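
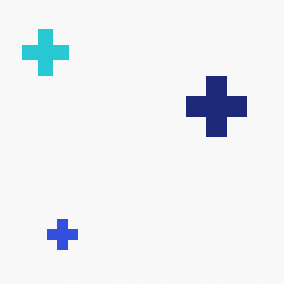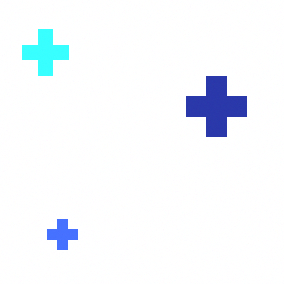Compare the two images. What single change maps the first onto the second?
The image was brightened a lot.

Every pixel — background and shapes alike — is uniformly brightened.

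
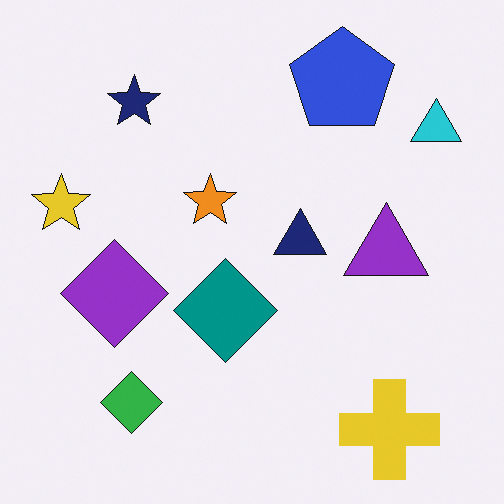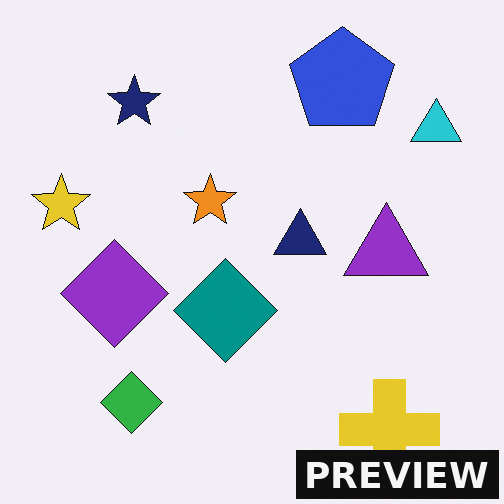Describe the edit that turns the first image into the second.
The transformation is: watermarked with the text "PREVIEW" in the lower-right corner.

A dark label reading "PREVIEW" appears in the lower-right corner.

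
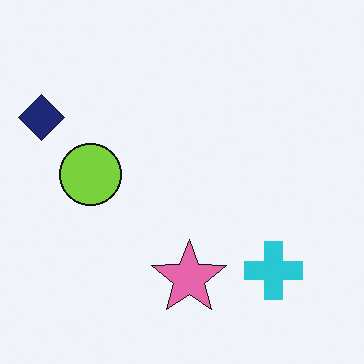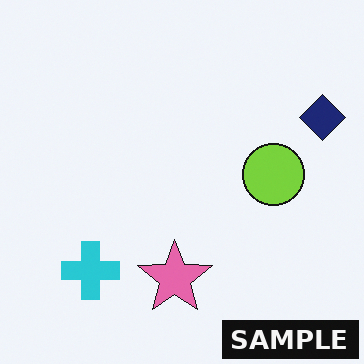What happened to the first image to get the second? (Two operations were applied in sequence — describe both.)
It was flipped horizontally (left ↔ right), then watermarked with the text "SAMPLE" in the lower-right corner.

The navy diamond is in the top-left of the first image and the top-right of the second — shapes on opposite sides of the vertical midline have swapped in a mirror flip. A dark label reading "SAMPLE" appears in the lower-right corner.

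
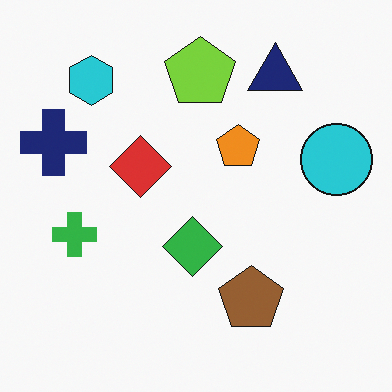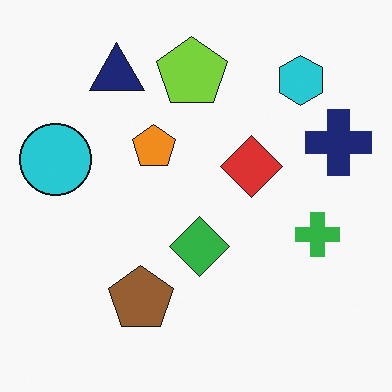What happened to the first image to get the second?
The second image is the first flipped horizontally (left ↔ right).

The navy cross is in the left of the first image and the right of the second — shapes on opposite sides of the vertical midline have swapped in a mirror flip.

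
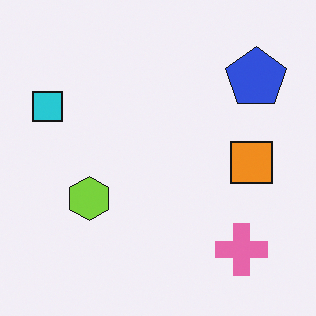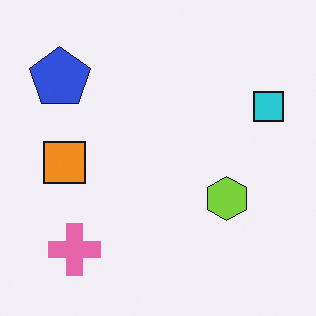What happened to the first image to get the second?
The image was flipped horizontally (left ↔ right).

The cyan square is in the left of the first image and the right of the second — shapes on opposite sides of the vertical midline have swapped in a mirror flip.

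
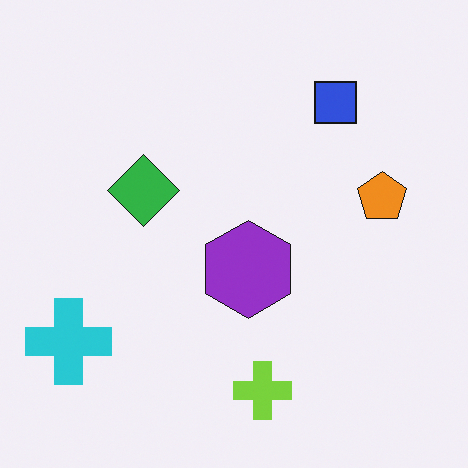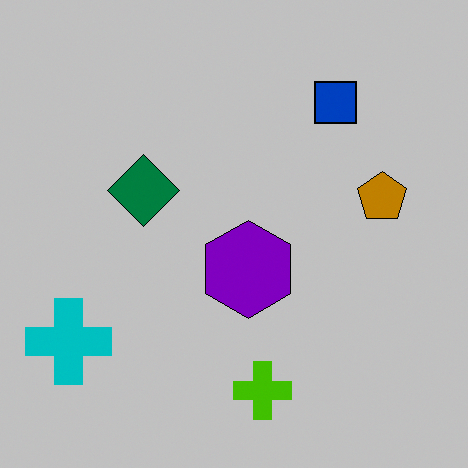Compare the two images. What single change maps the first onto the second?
The image was aggressively posterized.

Each flat color has snapped to a coarser quantized level — most visibly, the near-white background has dropped to a flat grey.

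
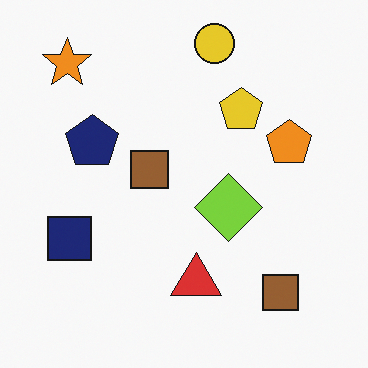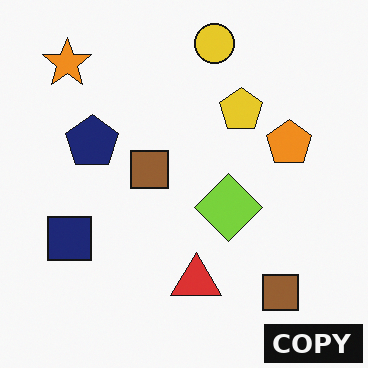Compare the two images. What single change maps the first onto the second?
It was watermarked with the text "COPY" in the lower-right corner.

A dark label reading "COPY" appears in the lower-right corner.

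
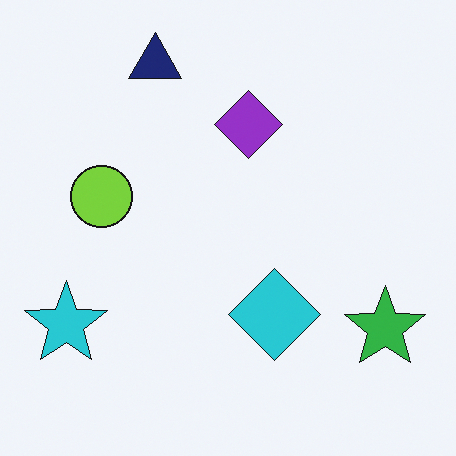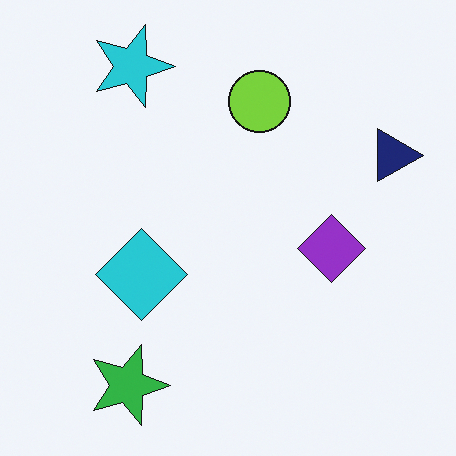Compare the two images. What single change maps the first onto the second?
It was rotated 90° clockwise.

The cyan star sits in the bottom-left of the first image and the top-left of the second — consistent with a whole-image 90° clockwise rotation.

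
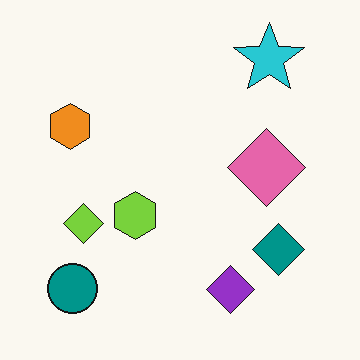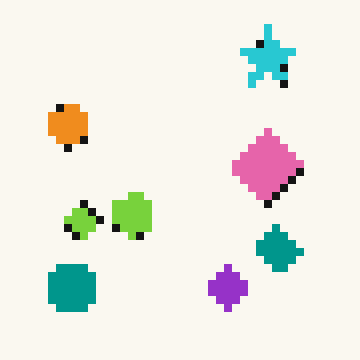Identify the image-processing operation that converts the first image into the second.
It was pixelated into visible square blocks.

Shapes are reduced to large square blocks; fine edges and outlines are lost — a downscale-then-upscale (mosaic) effect.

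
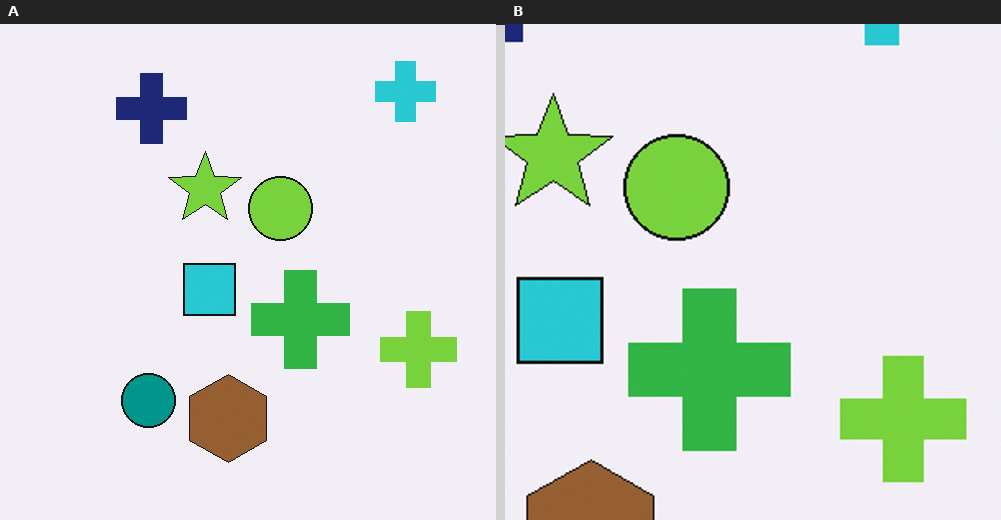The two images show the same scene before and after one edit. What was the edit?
The right (B) image is the left (A) cropped tightly and scaled back up.

The visible shapes are larger and the field of view is narrower; shapes near the original edges may be partly or wholly outside the frame — a crop-and-rescale.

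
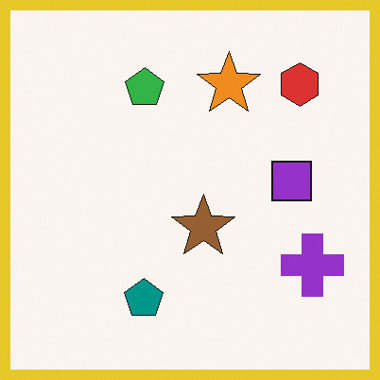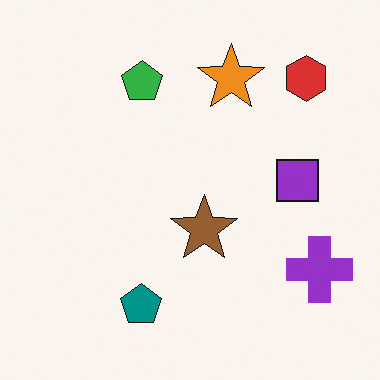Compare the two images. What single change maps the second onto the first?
It was framed with a yellow border.

A solid yellow frame runs around the edge of the first image, with the content slightly shrunk inside it.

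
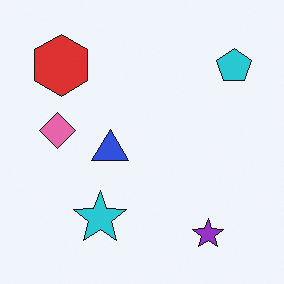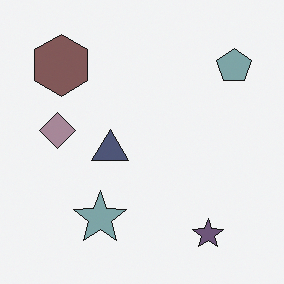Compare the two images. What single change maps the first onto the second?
The second image is the first made much more muted (saturation change).

All colors are more muted and greyish — a global saturation change.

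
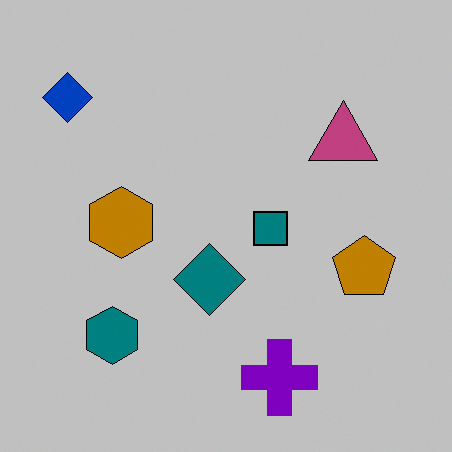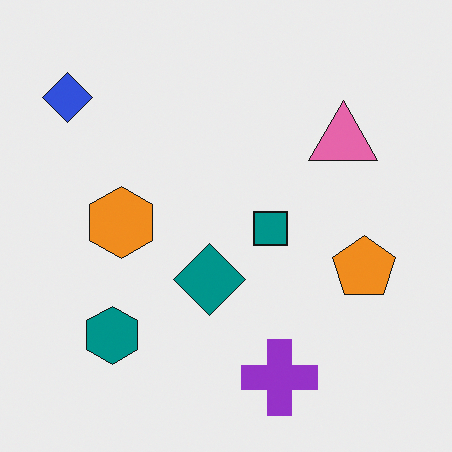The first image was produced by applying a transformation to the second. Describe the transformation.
The first image is the second aggressively posterized.

Each flat color has snapped to a coarser quantized level — most visibly, the near-white background has dropped to a flat grey.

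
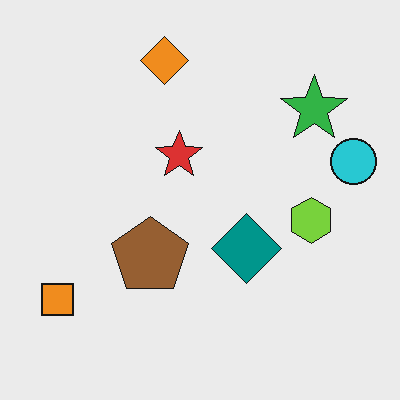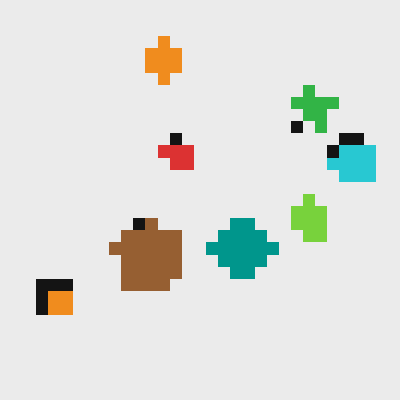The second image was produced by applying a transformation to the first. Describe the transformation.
Coarsely pixelated.

Shapes are reduced to large square blocks; fine edges and outlines are lost — a downscale-then-upscale (mosaic) effect.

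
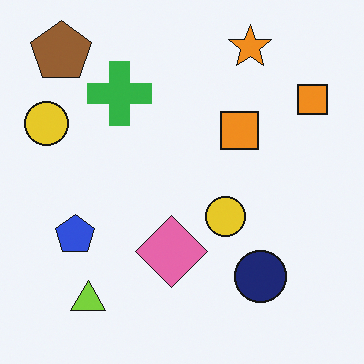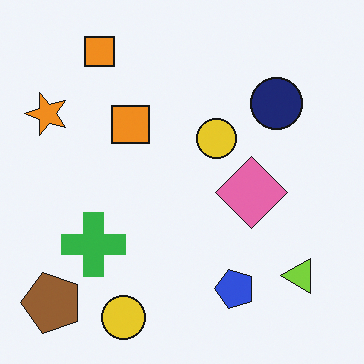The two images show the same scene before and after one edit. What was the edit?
It was rotated 90° counter-clockwise.

The brown pentagon sits in the top-left of the first image and the bottom-left of the second — consistent with a whole-image 90° counter-clockwise rotation.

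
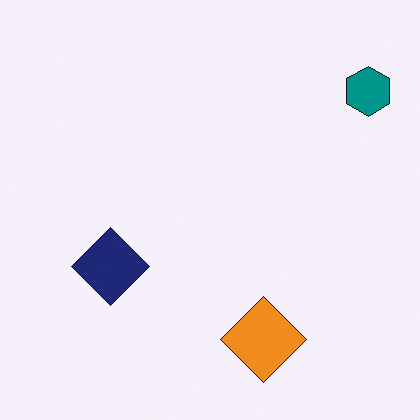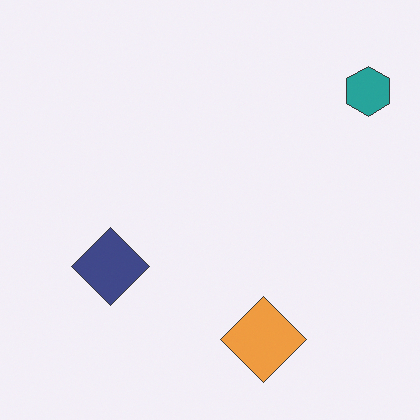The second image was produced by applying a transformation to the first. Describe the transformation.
The transformation is: given slightly reduced contrast.

Tones are pushed toward mid-grey across the whole image — a global contrast change.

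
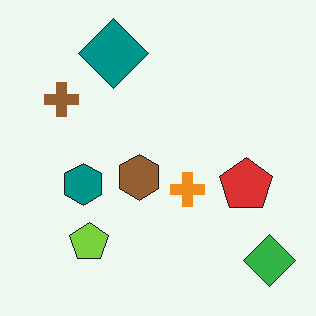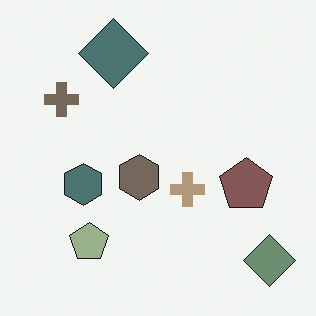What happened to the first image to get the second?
The transformation is: heavily desaturated.

All colors are more muted and greyish — a global saturation change.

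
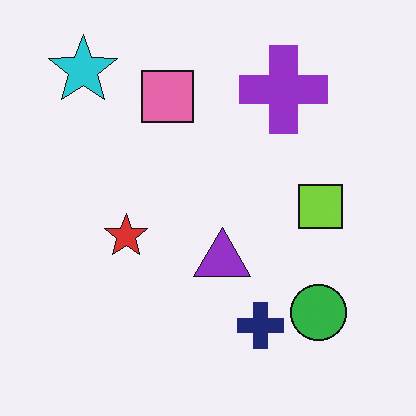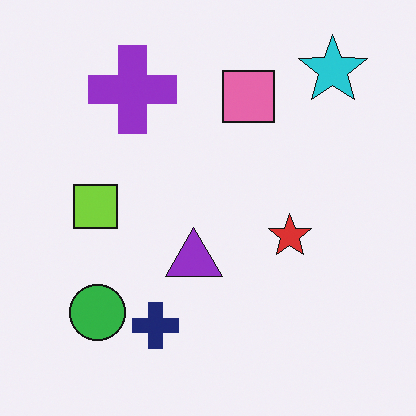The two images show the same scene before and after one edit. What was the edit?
The image was flipped horizontally (left ↔ right).

The cyan star is in the top-left of the first image and the top-right of the second — shapes on opposite sides of the vertical midline have swapped in a mirror flip.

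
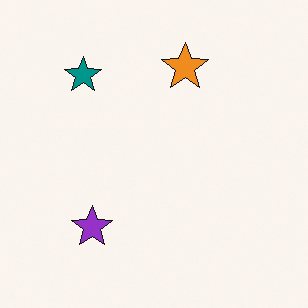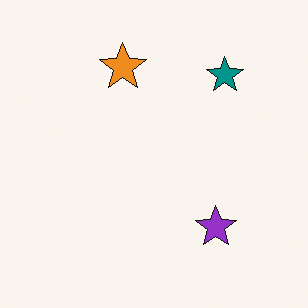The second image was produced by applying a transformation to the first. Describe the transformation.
It was flipped horizontally (left ↔ right).

The teal star is in the top-left of the first image and the top-right of the second — shapes on opposite sides of the vertical midline have swapped in a mirror flip.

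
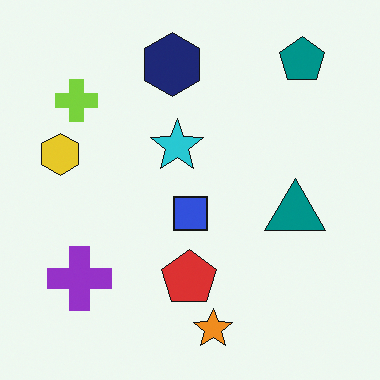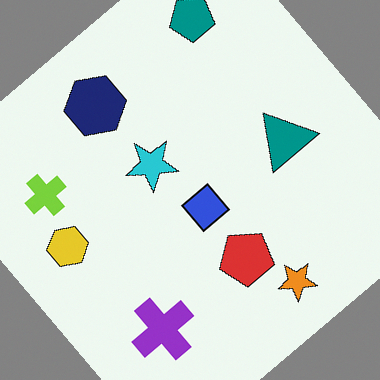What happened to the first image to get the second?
This is the original image rotated counter-clockwise by a large amount — several tens of degrees.

Every shape is tilted by the same angle and the image corners show triangular fill wedges — a whole-image rotation by a non-right angle.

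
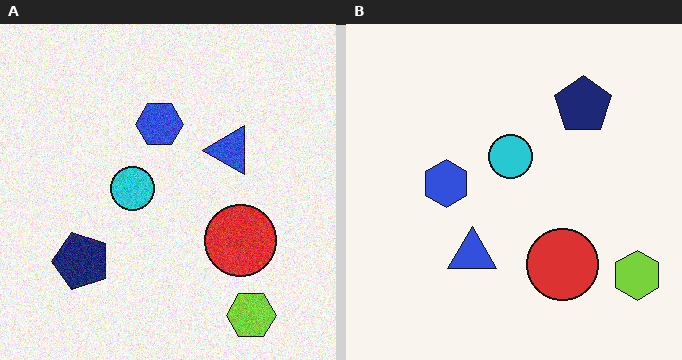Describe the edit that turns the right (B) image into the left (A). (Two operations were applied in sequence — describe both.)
Transposed (reflected across the top-left ↔ bottom-right diagonal), then degraded with visible gaussian noise.

Shapes have swapped their row and column positions — what was in the top-right is now in the bottom-left — a diagonal reflection. Random speckle covers the whole image, including the flat background.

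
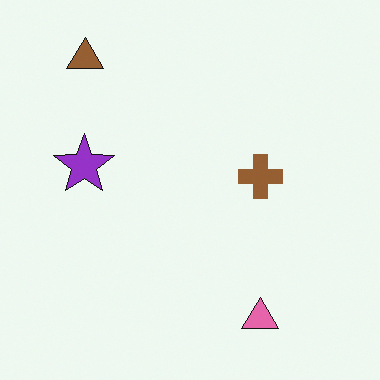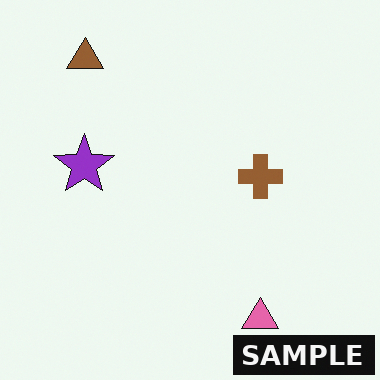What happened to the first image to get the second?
The image was watermarked with the text "SAMPLE" in the lower-right corner.

A dark label reading "SAMPLE" appears in the lower-right corner.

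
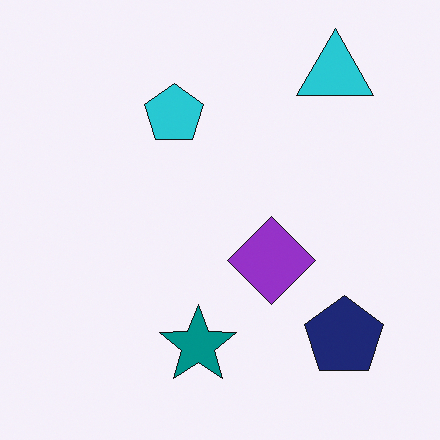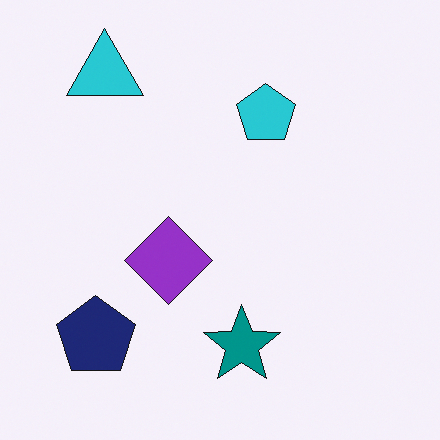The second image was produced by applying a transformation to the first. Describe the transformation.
The transformation is: flipped horizontally (left ↔ right).

The navy pentagon is in the bottom-right of the first image and the bottom-left of the second — shapes on opposite sides of the vertical midline have swapped in a mirror flip.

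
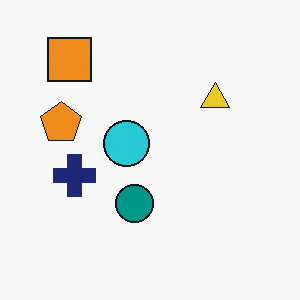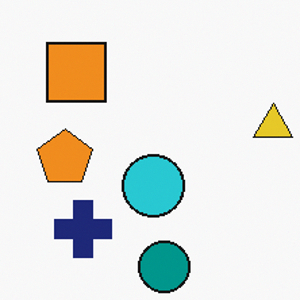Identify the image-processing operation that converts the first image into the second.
It was cropped slightly and scaled back up.

The visible shapes are larger and the field of view is narrower; shapes near the original edges may be partly or wholly outside the frame — a crop-and-rescale.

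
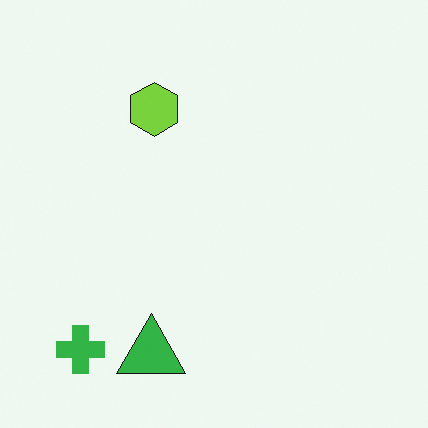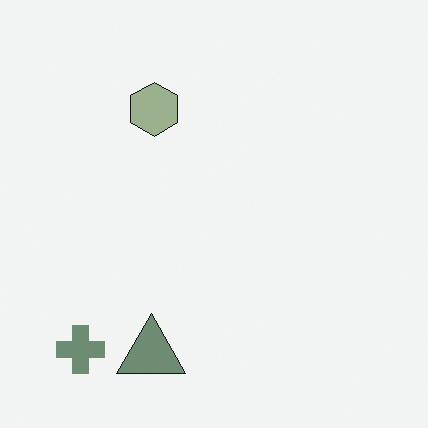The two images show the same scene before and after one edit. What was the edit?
This is the original image made much more muted (saturation change).

All colors are more muted and greyish — a global saturation change.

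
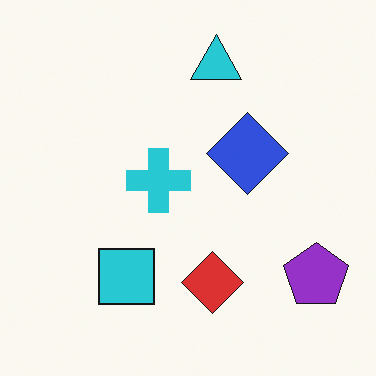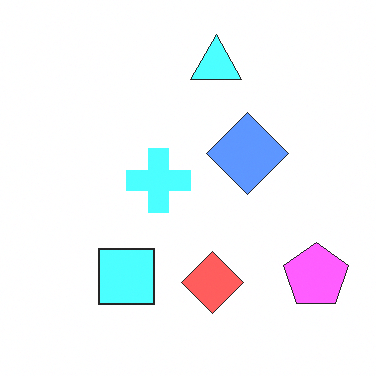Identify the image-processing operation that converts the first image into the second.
It was substantially brightened.

Every pixel — background and shapes alike — is uniformly brightened.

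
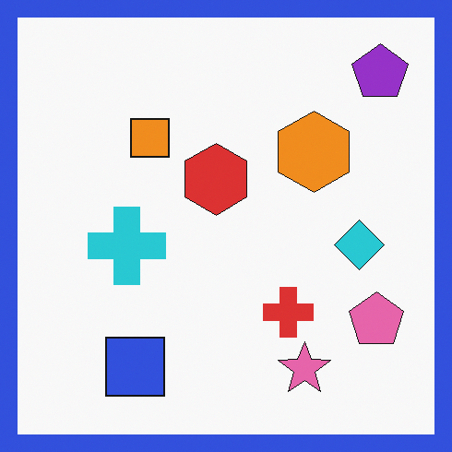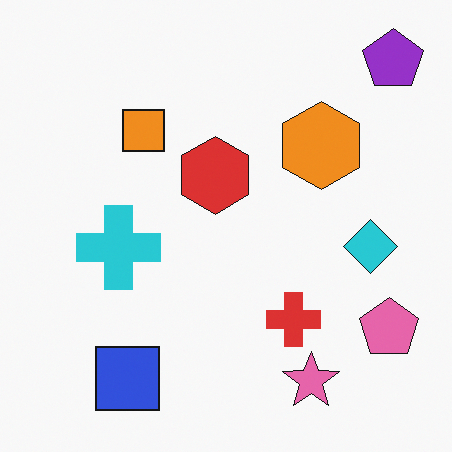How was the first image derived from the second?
This is the original image framed with a blue border.

A solid blue frame runs around the edge of the first image, with the content slightly shrunk inside it.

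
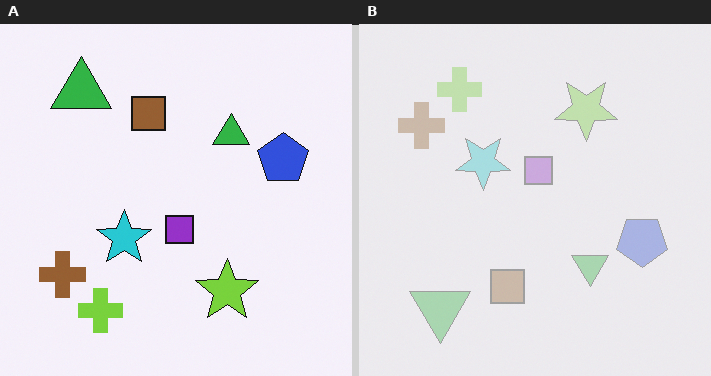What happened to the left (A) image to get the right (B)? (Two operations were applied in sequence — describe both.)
The transformation is: flipped vertically (top ↔ bottom), then given much lower contrast.

The lime cross is in the bottom-left of the left (A) image and the top-left of the right (B) — shapes on opposite sides of the horizontal midline have swapped in a mirror flip. Tones are pushed toward mid-grey across the whole image — a global contrast change.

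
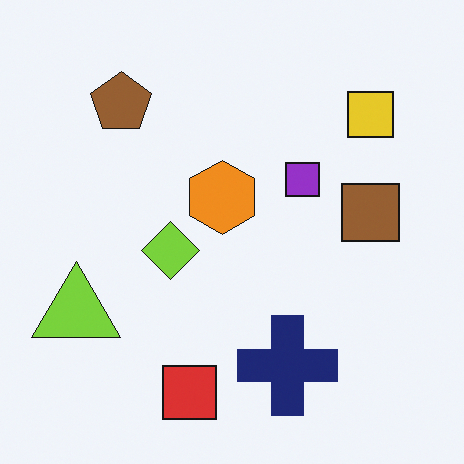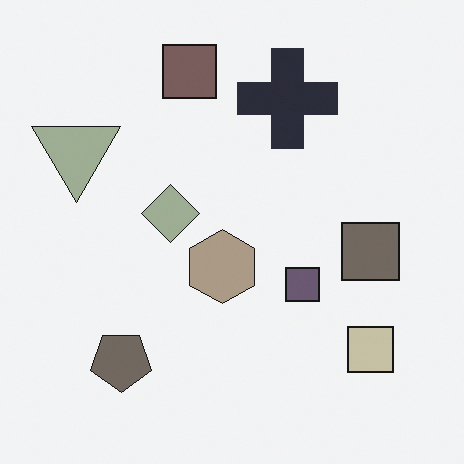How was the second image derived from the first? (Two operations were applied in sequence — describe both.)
Flipped vertically (top ↔ bottom), then heavily desaturated.

The red square is in the bottom of the first image and the top of the second — shapes on opposite sides of the horizontal midline have swapped in a mirror flip. All colors are more muted and greyish — a global saturation change.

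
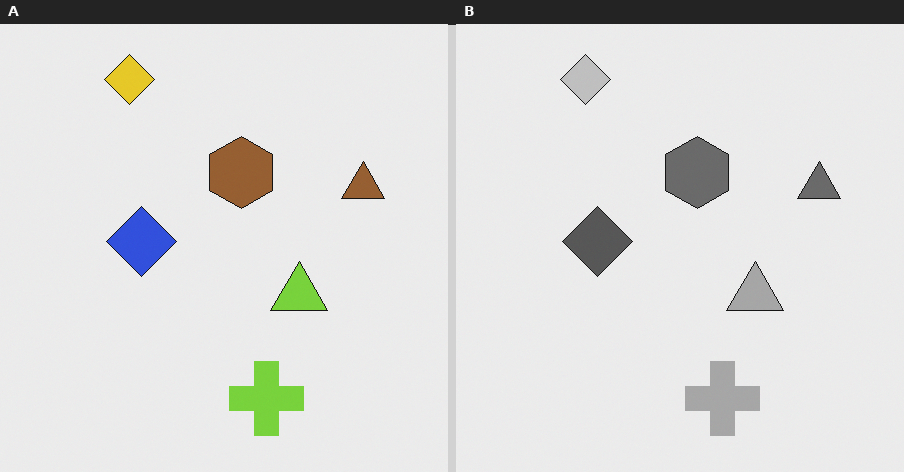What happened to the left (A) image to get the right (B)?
This is the original image converted to grayscale.

All color is removed — every shape is now a shade of grey.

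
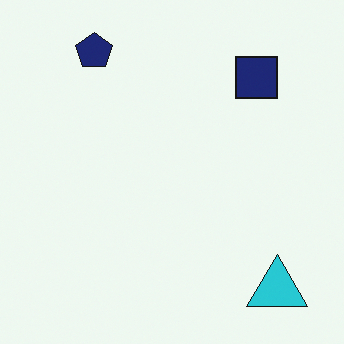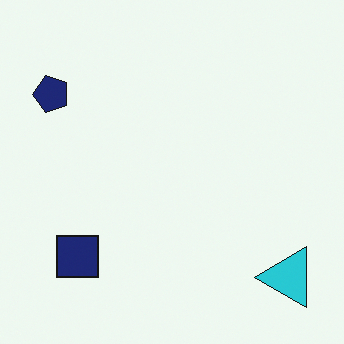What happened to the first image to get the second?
The image was transposed (reflected across the top-left ↔ bottom-right diagonal).

Shapes have swapped their row and column positions — what was in the top-right is now in the bottom-left — a diagonal reflection.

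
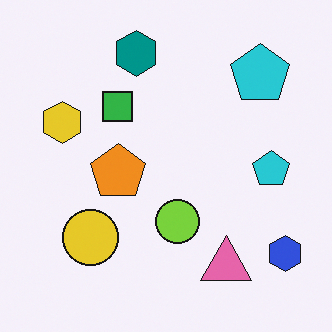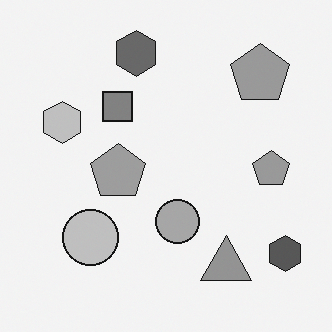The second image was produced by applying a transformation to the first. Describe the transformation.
The second image is the first converted to grayscale.

All color is removed — every shape is now a shade of grey.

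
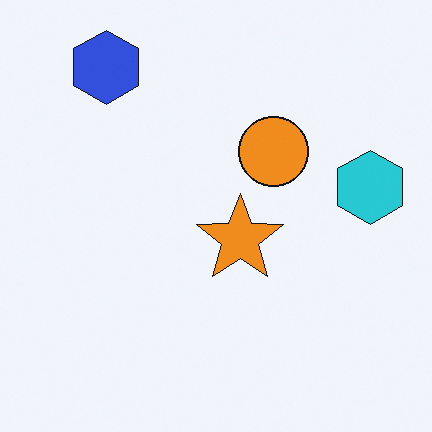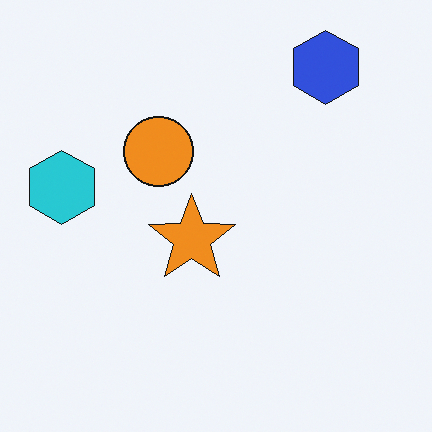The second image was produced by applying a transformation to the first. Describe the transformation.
The image was flipped horizontally (left ↔ right).

The cyan hexagon is in the right of the first image and the left of the second — shapes on opposite sides of the vertical midline have swapped in a mirror flip.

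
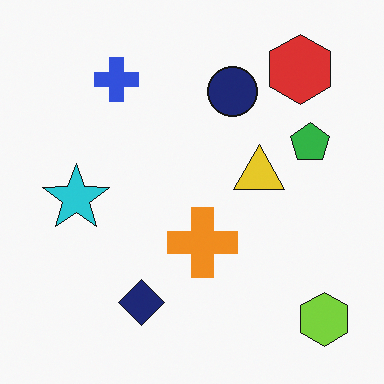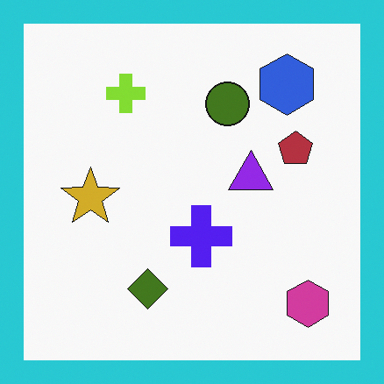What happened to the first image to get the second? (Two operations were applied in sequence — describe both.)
The image was hue-shifted by a large amount, then framed with a cyan border.

Every shape's color has rotated by the same amount around the hue wheel — a uniform hue shift. A solid cyan frame runs around the edge of the second image, with the content slightly shrunk inside it.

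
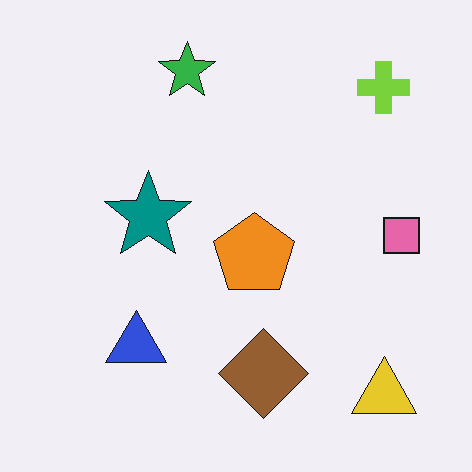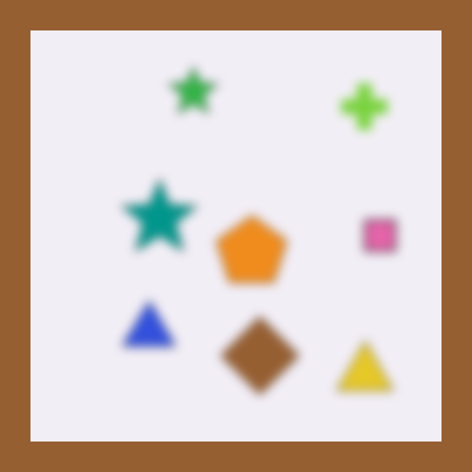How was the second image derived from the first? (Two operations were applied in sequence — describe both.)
Strongly gaussian-blurred, then framed with a brown border.

Shape edges and outlines are uniformly softened across the whole image. A solid brown frame runs around the edge of the second image, with the content slightly shrunk inside it.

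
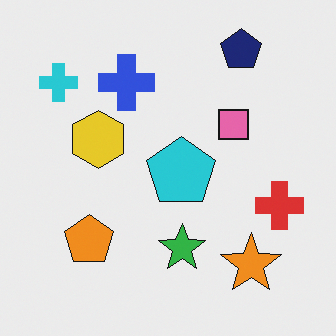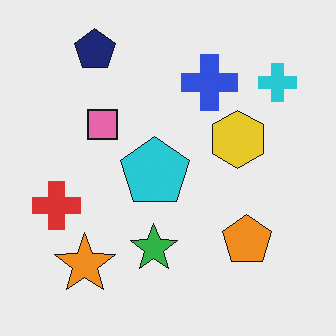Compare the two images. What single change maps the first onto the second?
This is the original image flipped horizontally (left ↔ right).

The red cross is in the right of the first image and the left of the second — shapes on opposite sides of the vertical midline have swapped in a mirror flip.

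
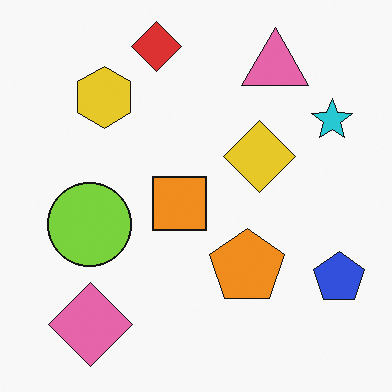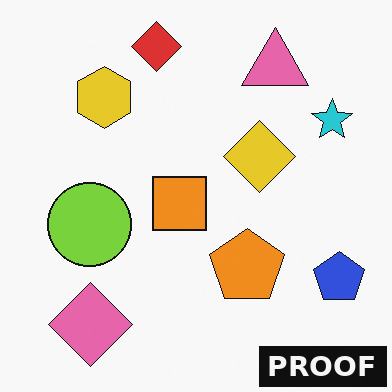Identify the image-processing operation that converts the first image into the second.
The second image is the first watermarked with the text "PROOF" in the lower-right corner.

A dark label reading "PROOF" appears in the lower-right corner.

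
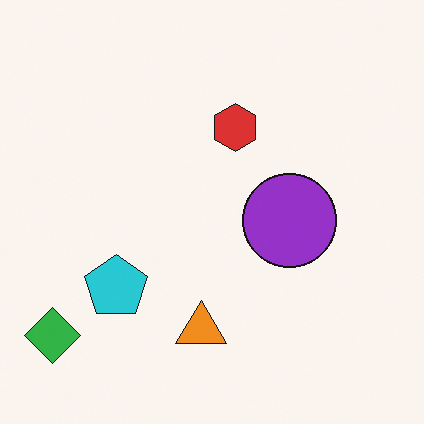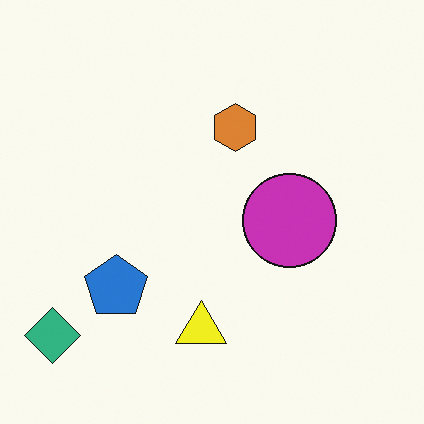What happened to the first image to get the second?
The second image is the first hue-shifted slightly.

Every shape's color has rotated by the same amount around the hue wheel — a uniform hue shift.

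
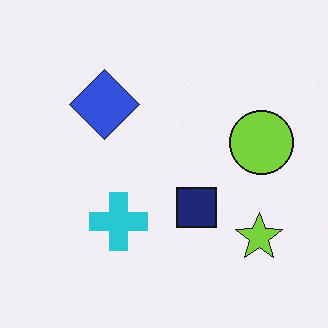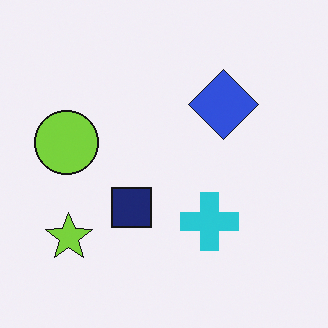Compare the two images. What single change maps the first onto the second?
The image was flipped horizontally (left ↔ right).

The lime circle is in the right of the first image and the left of the second — shapes on opposite sides of the vertical midline have swapped in a mirror flip.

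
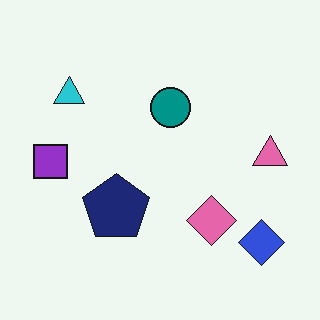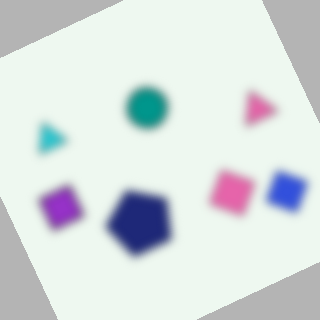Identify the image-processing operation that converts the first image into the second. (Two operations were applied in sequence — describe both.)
It was moderately blurred, then rotated counter-clockwise by a clearly visible amount.

Shape edges and outlines are uniformly softened across the whole image. Every shape is tilted by the same angle and the image corners show triangular fill wedges — a whole-image rotation by a non-right angle.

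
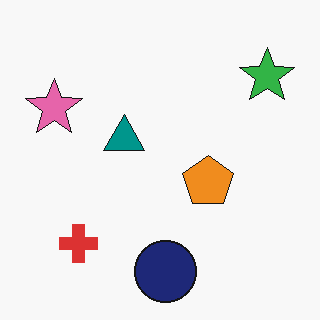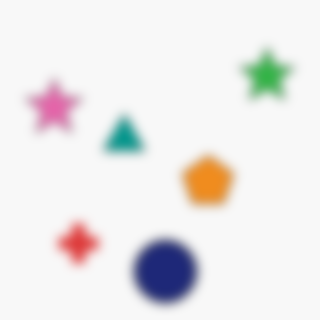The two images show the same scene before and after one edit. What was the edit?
The image was strongly gaussian-blurred.

Shape edges and outlines are uniformly softened across the whole image.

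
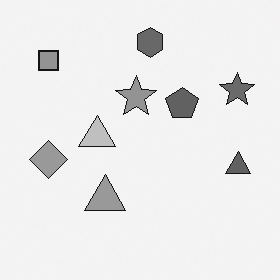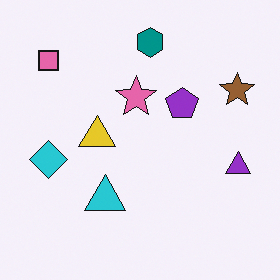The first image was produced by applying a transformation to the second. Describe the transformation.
This is the original image converted to grayscale.

All color is removed — every shape is now a shade of grey.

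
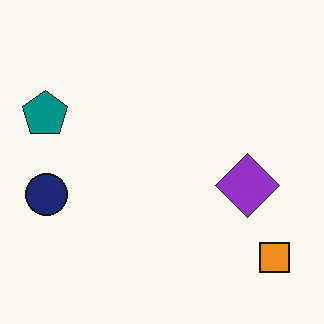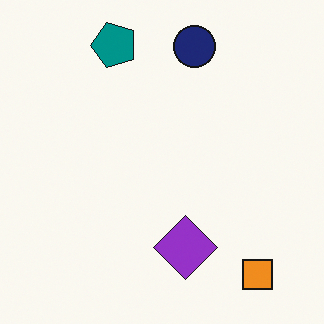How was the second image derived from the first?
Transposed (reflected across the top-left ↔ bottom-right diagonal).

Shapes have swapped their row and column positions — what was in the top-right is now in the bottom-left — a diagonal reflection.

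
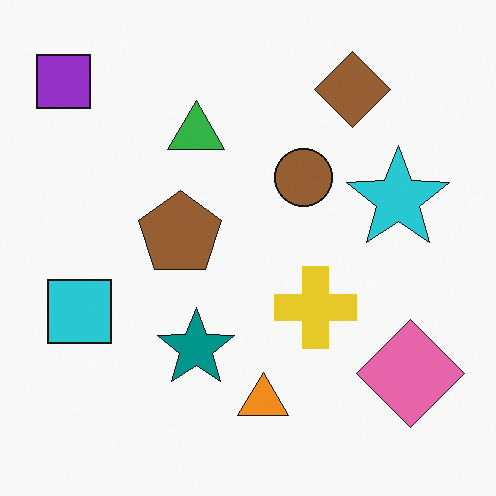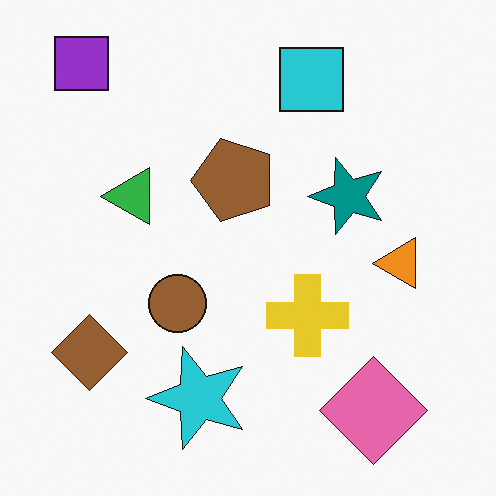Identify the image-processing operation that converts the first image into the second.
The transformation is: transposed (reflected across the top-left ↔ bottom-right diagonal).

Shapes have swapped their row and column positions — what was in the top-right is now in the bottom-left — a diagonal reflection.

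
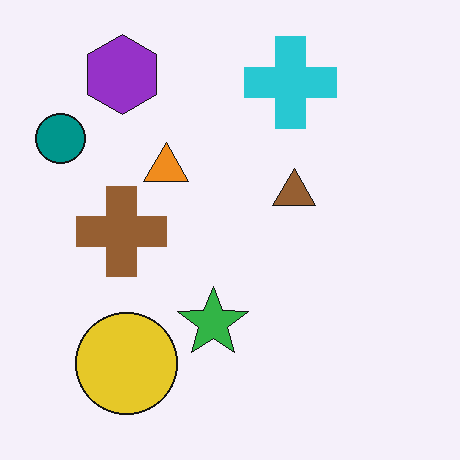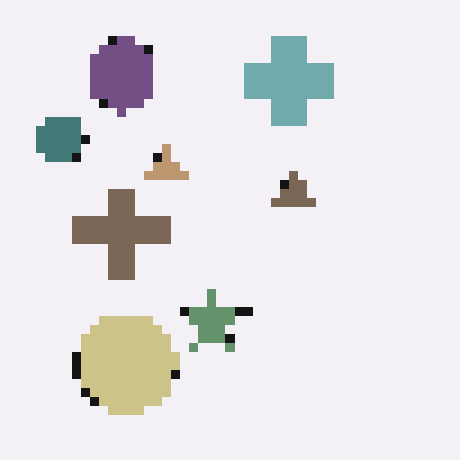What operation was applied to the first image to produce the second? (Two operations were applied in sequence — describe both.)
Heavily desaturated, then coarsely pixelated.

All colors are more muted and greyish — a global saturation change. Shapes are reduced to large square blocks; fine edges and outlines are lost — a downscale-then-upscale (mosaic) effect.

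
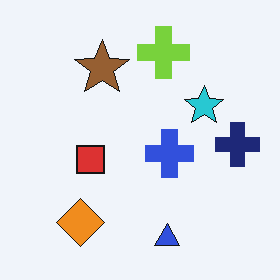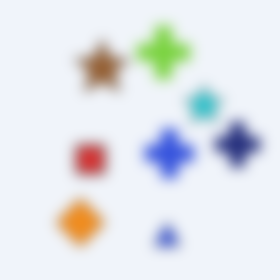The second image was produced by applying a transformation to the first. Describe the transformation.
It was heavily blurred.

Shape edges and outlines are uniformly softened across the whole image.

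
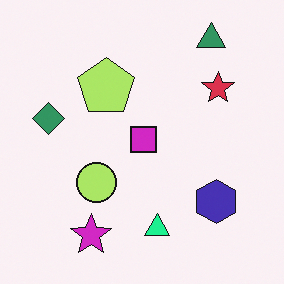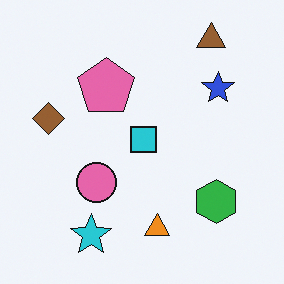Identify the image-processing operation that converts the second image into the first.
The image was hue-shifted noticeably.

Every shape's color has rotated by the same amount around the hue wheel — a uniform hue shift.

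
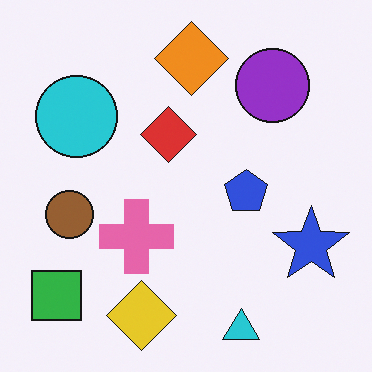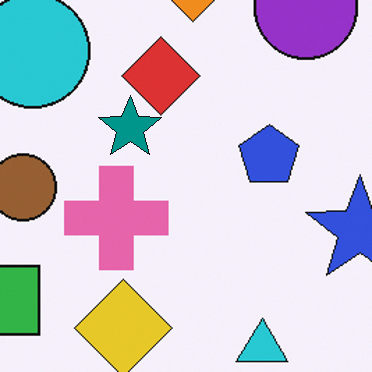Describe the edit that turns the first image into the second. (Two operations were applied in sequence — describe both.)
The second image is the first cropped slightly and scaled back up, then overlaid with an additional teal star.

The visible shapes are larger and the field of view is narrower; shapes near the original edges may be partly or wholly outside the frame — a crop-and-rescale. A teal star appears in the second image that is absent from the first.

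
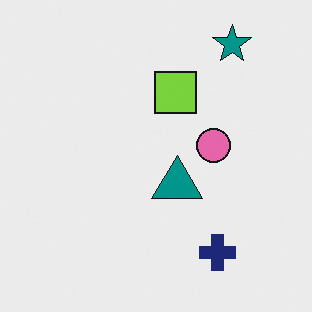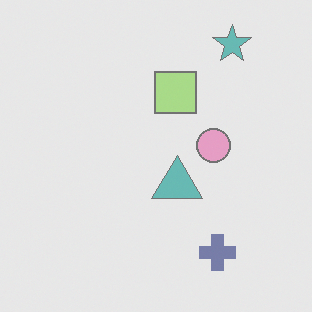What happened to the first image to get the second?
This is the original image washed out (contrast reduced).

Tones are pushed toward mid-grey across the whole image — a global contrast change.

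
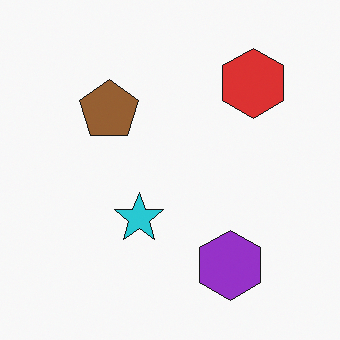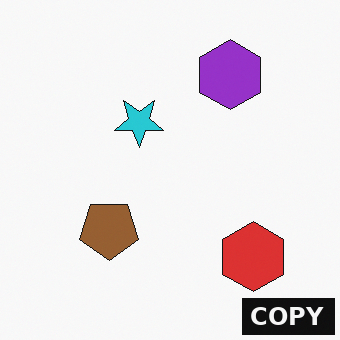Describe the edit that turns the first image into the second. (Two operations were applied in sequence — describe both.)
The second image is the first flipped vertically (top ↔ bottom), then watermarked with the text "COPY" in the lower-right corner.

The purple hexagon is in the bottom-right of the first image and the top-right of the second — shapes on opposite sides of the horizontal midline have swapped in a mirror flip. A dark label reading "COPY" appears in the lower-right corner.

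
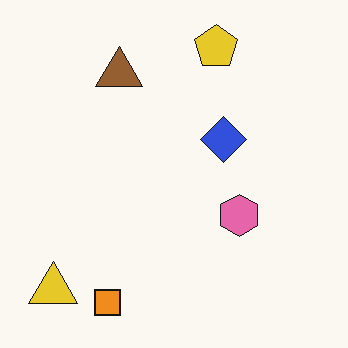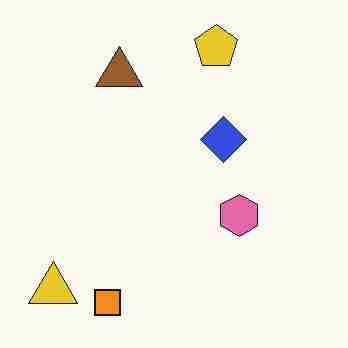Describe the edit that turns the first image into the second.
The transformation is: heavily JPEG-compressed with obvious blocking artifacts.

Blocky 8×8 compression artifacts appear around shape edges and the flat background shows ringing — characteristic JPEG degradation.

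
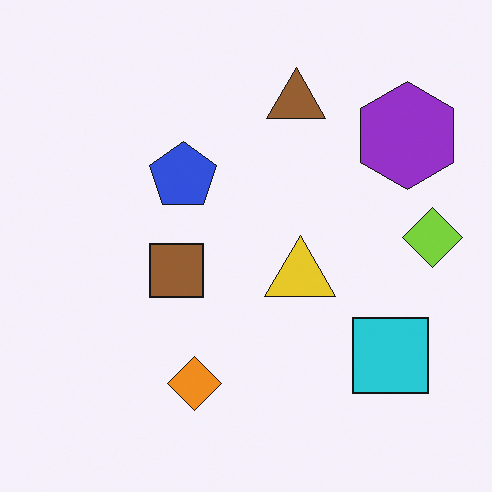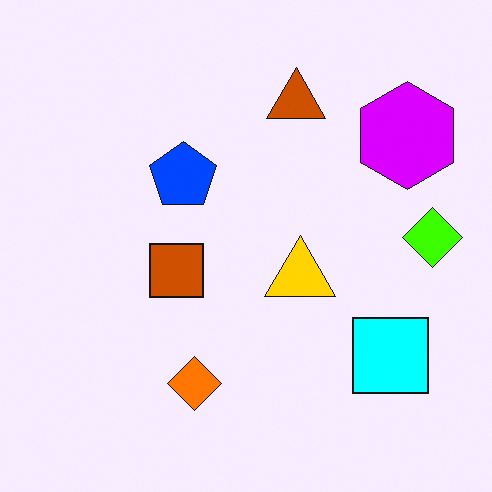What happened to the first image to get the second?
It was made much more vivid (saturation change).

All colors are more vivid — a global saturation change.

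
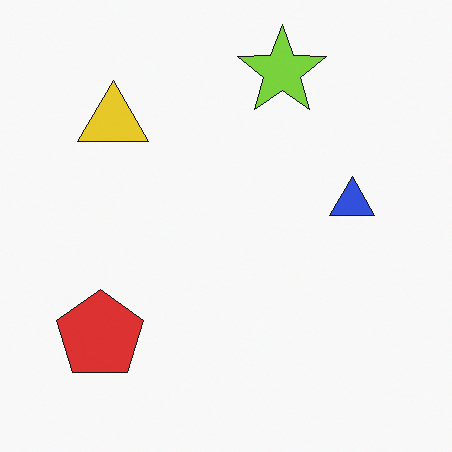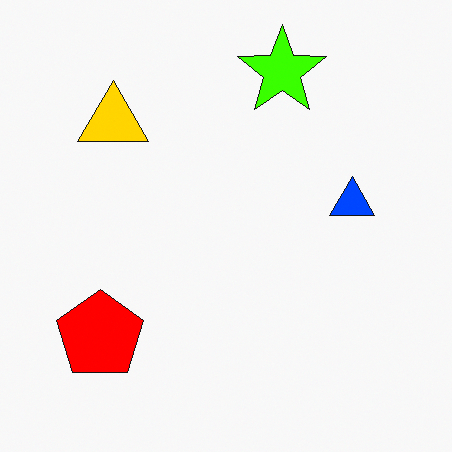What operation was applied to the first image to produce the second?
This is the original image heavily oversaturated.

All colors are more vivid — a global saturation change.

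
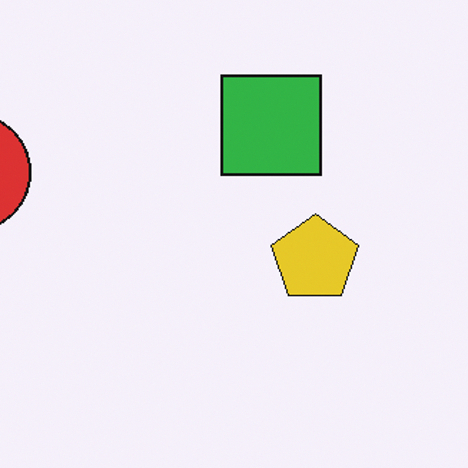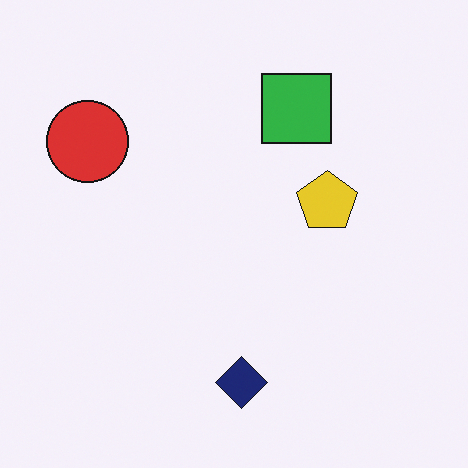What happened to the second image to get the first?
It was cropped slightly and scaled back up.

The visible shapes are larger and the field of view is narrower; shapes near the original edges may be partly or wholly outside the frame — a crop-and-rescale.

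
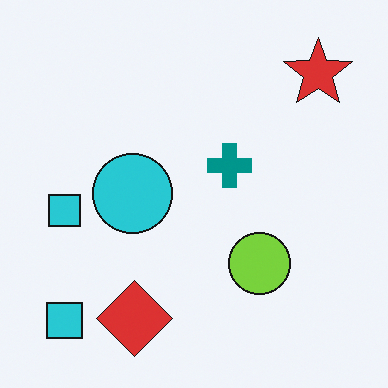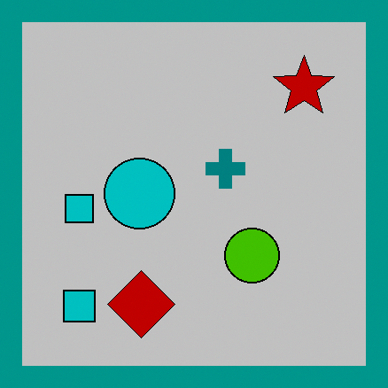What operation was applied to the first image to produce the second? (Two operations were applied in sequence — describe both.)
The image was heavily posterized to just a handful of flat colors, then framed with a teal border.

Each flat color has snapped to a coarser quantized level — most visibly, the near-white background has dropped to a flat grey. A solid teal frame runs around the edge of the second image, with the content slightly shrunk inside it.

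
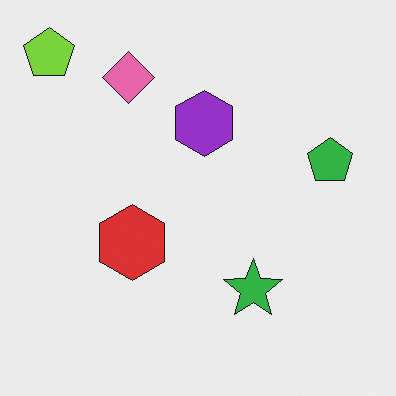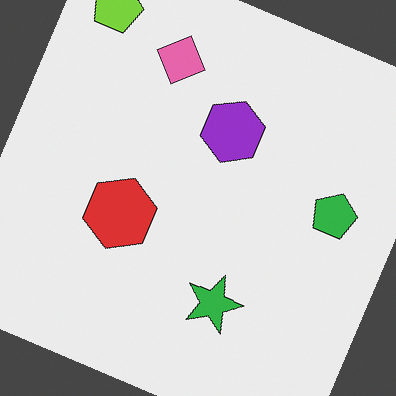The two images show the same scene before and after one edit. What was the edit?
The image was rotated clockwise by a clearly visible amount.

Every shape is tilted by the same angle and the image corners show triangular fill wedges — a whole-image rotation by a non-right angle.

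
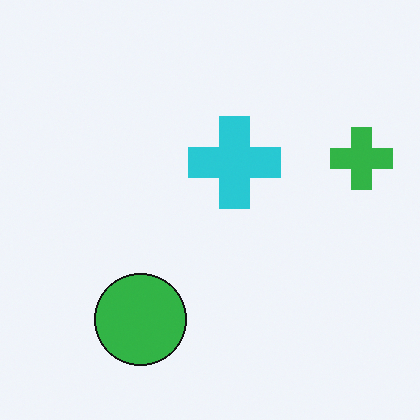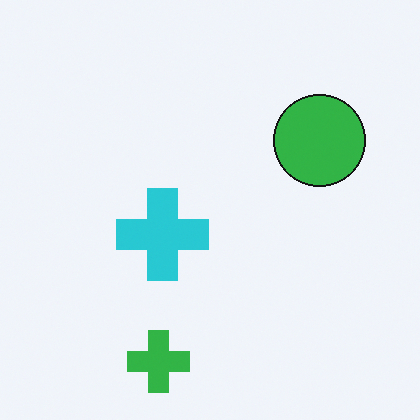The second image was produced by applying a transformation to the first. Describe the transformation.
The image was transposed (reflected across the top-left ↔ bottom-right diagonal).

Shapes have swapped their row and column positions — what was in the top-right is now in the bottom-left — a diagonal reflection.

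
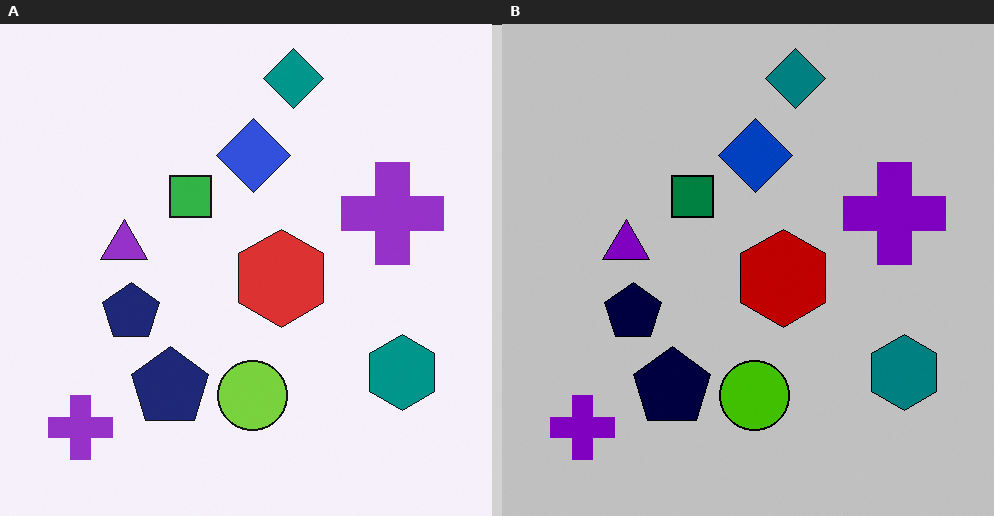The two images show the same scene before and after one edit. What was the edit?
Aggressively posterized.

Each flat color has snapped to a coarser quantized level — most visibly, the near-white background has dropped to a flat grey.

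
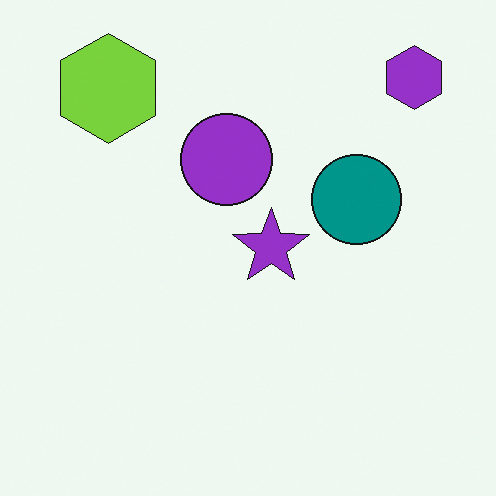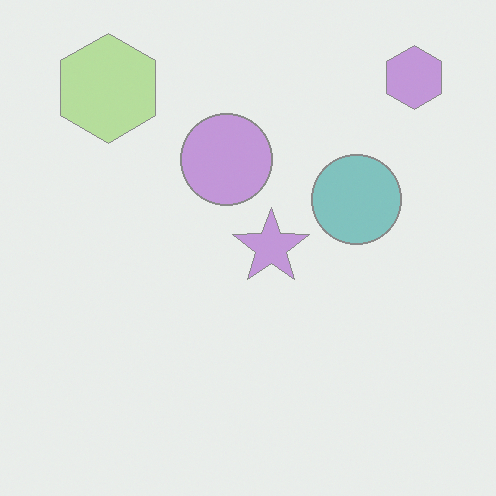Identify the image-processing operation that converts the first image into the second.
The image was given much lower contrast.

Tones are pushed toward mid-grey across the whole image — a global contrast change.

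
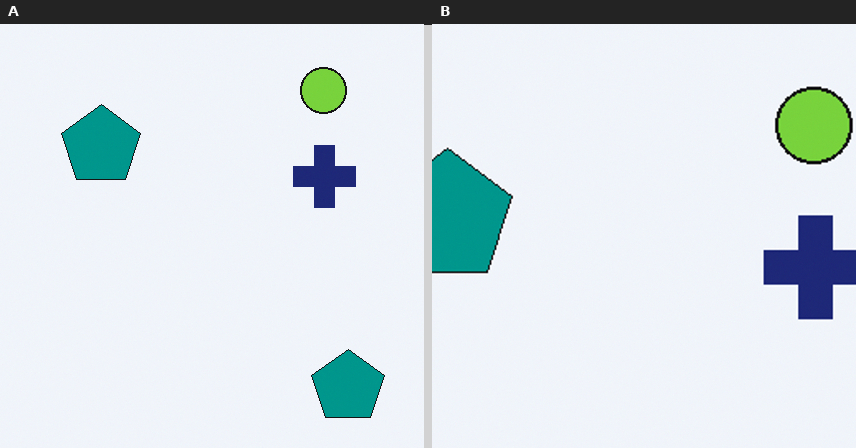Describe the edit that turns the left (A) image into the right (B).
The transformation is: cropped to a noticeably smaller region and rescaled.

The visible shapes are larger and the field of view is narrower; shapes near the original edges may be partly or wholly outside the frame — a crop-and-rescale.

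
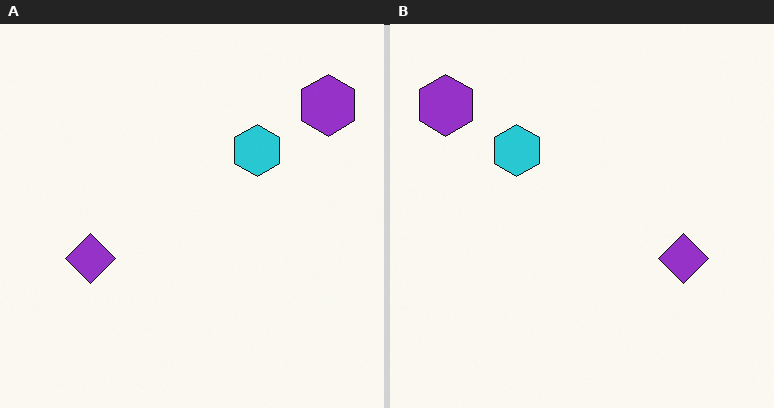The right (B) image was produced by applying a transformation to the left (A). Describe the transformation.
The transformation is: flipped horizontally (left ↔ right).

The purple hexagon is in the top-right of the left (A) image and the top-left of the right (B) — shapes on opposite sides of the vertical midline have swapped in a mirror flip.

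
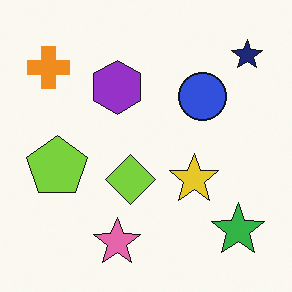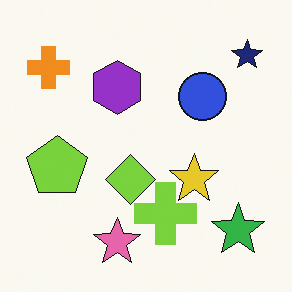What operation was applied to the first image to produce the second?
The second image is the first overlaid with an additional lime cross.

A lime cross appears in the second image that is absent from the first.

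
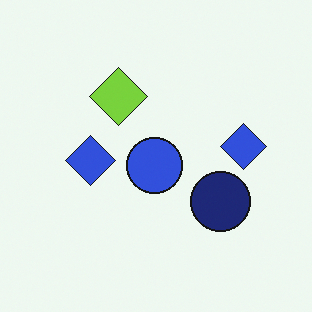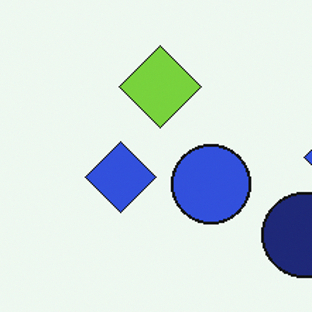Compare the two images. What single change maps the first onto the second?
The second image is the first cropped slightly and scaled back up.

The visible shapes are larger and the field of view is narrower; shapes near the original edges may be partly or wholly outside the frame — a crop-and-rescale.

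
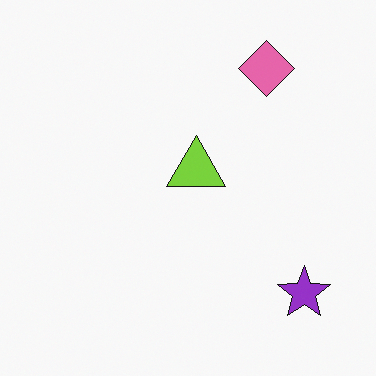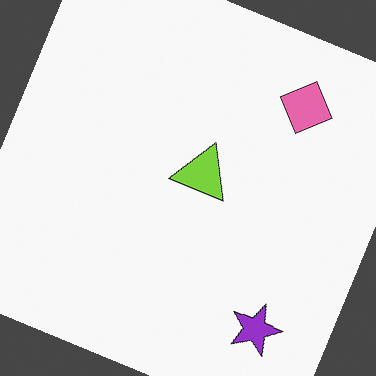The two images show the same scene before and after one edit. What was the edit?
The second image is the first rotated clockwise by a moderate amount.

Every shape is tilted by the same angle and the image corners show triangular fill wedges — a whole-image rotation by a non-right angle.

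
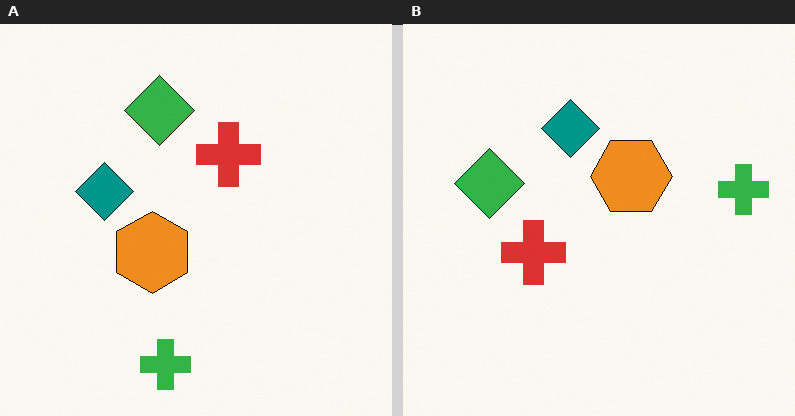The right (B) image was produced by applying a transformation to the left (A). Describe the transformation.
Transposed (reflected across the top-left ↔ bottom-right diagonal).

Shapes have swapped their row and column positions — what was in the top-right is now in the bottom-left — a diagonal reflection.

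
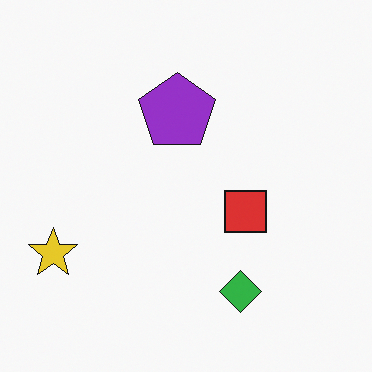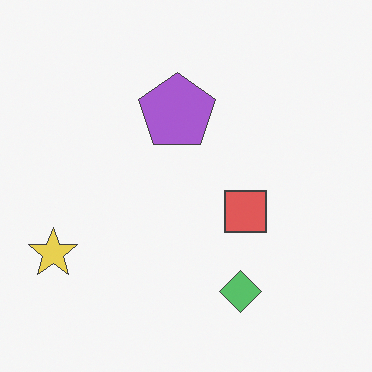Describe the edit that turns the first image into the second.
It was given slightly reduced contrast.

Tones are pushed toward mid-grey across the whole image — a global contrast change.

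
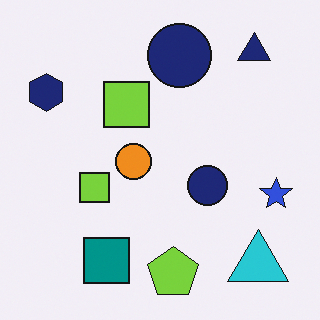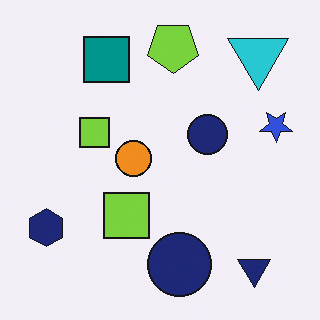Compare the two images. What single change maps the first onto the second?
It was flipped vertically (top ↔ bottom).

The lime pentagon is in the bottom of the first image and the top of the second — shapes on opposite sides of the horizontal midline have swapped in a mirror flip.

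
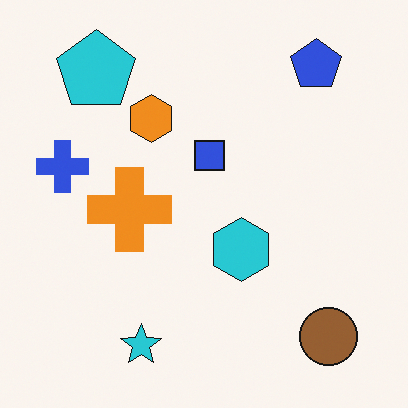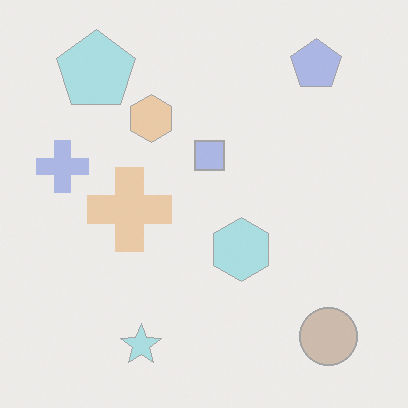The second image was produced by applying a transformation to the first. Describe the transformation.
This is the original image washed out (contrast reduced).

Tones are pushed toward mid-grey across the whole image — a global contrast change.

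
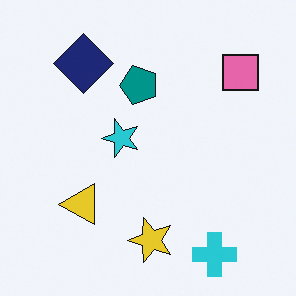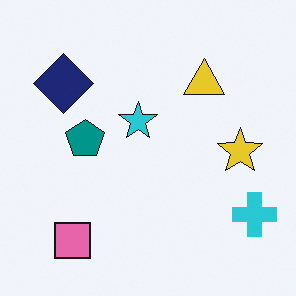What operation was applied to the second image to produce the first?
Transposed (reflected across the top-left ↔ bottom-right diagonal).

Shapes have swapped their row and column positions — what was in the top-right is now in the bottom-left — a diagonal reflection.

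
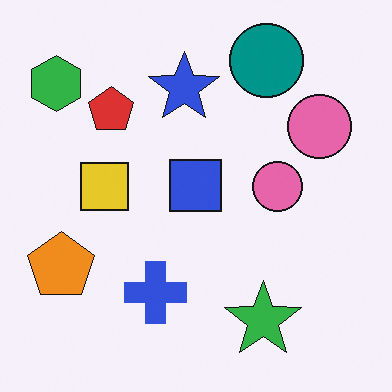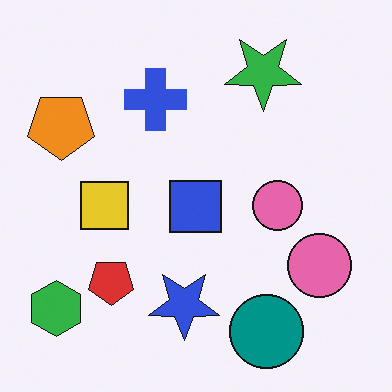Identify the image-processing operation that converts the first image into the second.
The image was flipped vertically (top ↔ bottom).

The teal circle is in the top-right of the first image and the bottom-right of the second — shapes on opposite sides of the horizontal midline have swapped in a mirror flip.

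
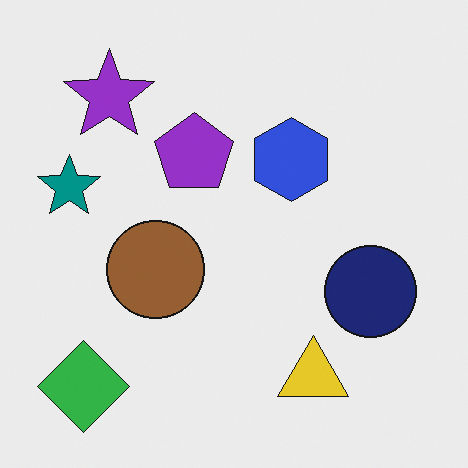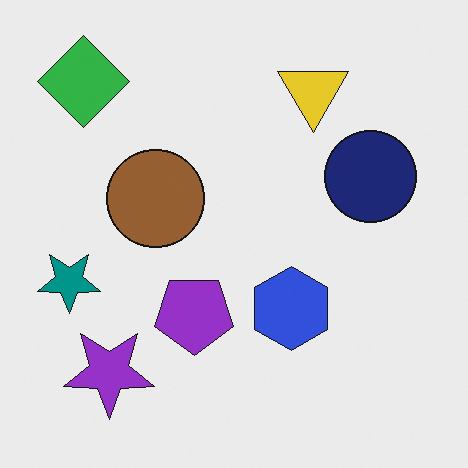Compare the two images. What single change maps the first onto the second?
The second image is the first flipped vertically (top ↔ bottom).

The green diamond is in the bottom-left of the first image and the top-left of the second — shapes on opposite sides of the horizontal midline have swapped in a mirror flip.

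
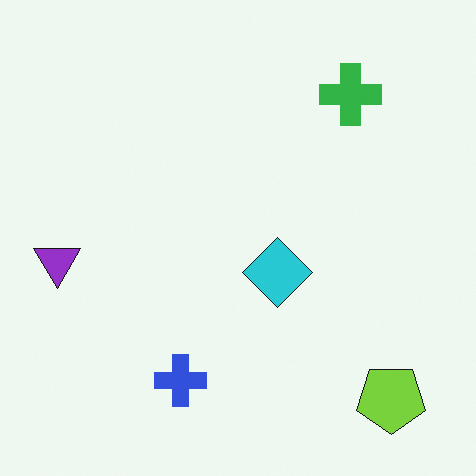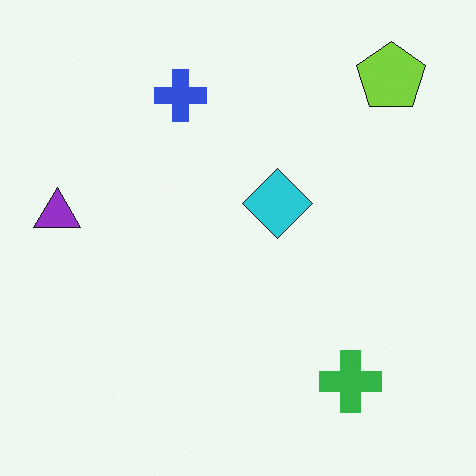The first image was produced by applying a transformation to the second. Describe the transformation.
It was flipped vertically (top ↔ bottom).

The lime pentagon is in the top-right of the second image and the bottom-right of the first — shapes on opposite sides of the horizontal midline have swapped in a mirror flip.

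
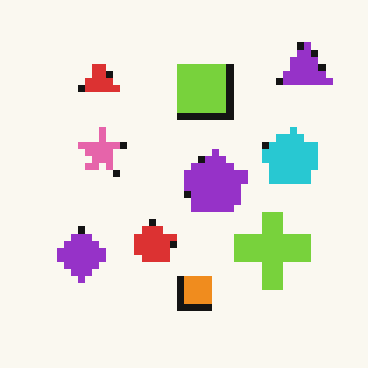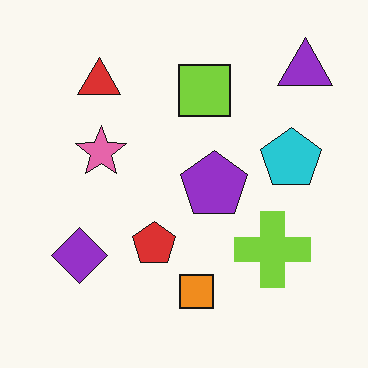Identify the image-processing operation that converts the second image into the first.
Pixelated into visible square blocks.

Shapes are reduced to large square blocks; fine edges and outlines are lost — a downscale-then-upscale (mosaic) effect.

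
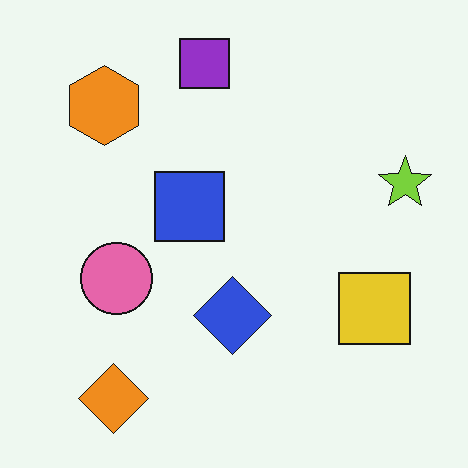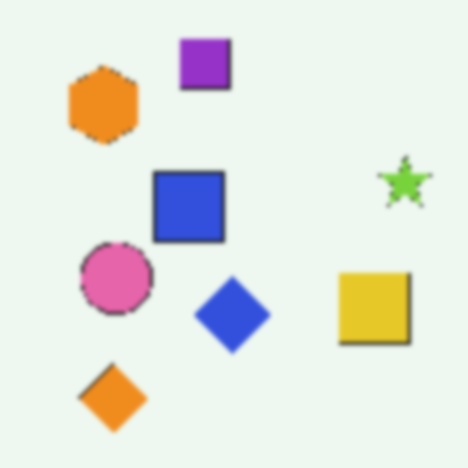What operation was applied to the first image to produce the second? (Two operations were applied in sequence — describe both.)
It was lightly pixelated (a mild mosaic effect), then slightly softened.

Shapes are reduced to large square blocks; fine edges and outlines are lost — a downscale-then-upscale (mosaic) effect. Shape edges and outlines are uniformly softened across the whole image.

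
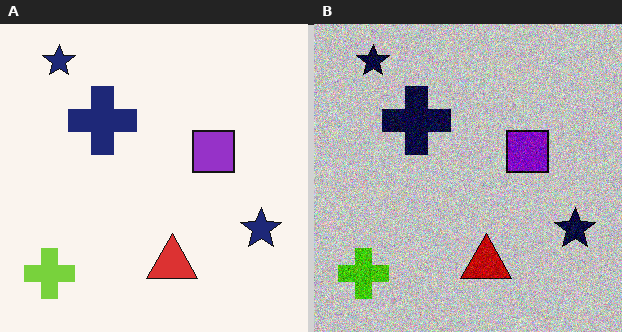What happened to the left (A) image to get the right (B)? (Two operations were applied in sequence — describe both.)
The transformation is: aggressively posterized, then degraded with a thick layer of grain.

Each flat color has snapped to a coarser quantized level — most visibly, the near-white background has dropped to a flat grey. Random speckle covers the whole image, including the flat background.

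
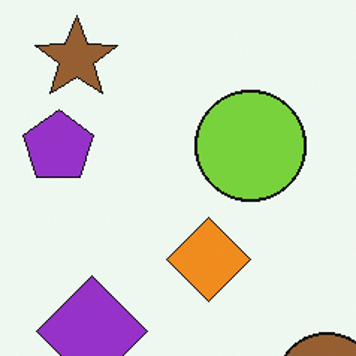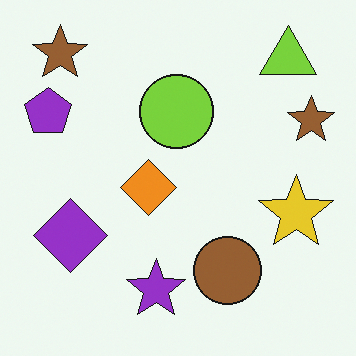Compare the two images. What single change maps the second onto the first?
Cropped to a modestly smaller region and rescaled.

The visible shapes are larger and the field of view is narrower; shapes near the original edges may be partly or wholly outside the frame — a crop-and-rescale.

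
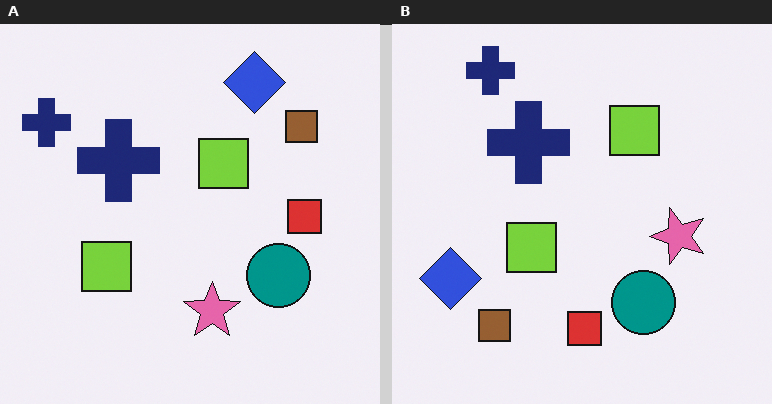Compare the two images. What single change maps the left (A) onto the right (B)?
It was transposed (reflected across the top-left ↔ bottom-right diagonal).

Shapes have swapped their row and column positions — what was in the top-right is now in the bottom-left — a diagonal reflection.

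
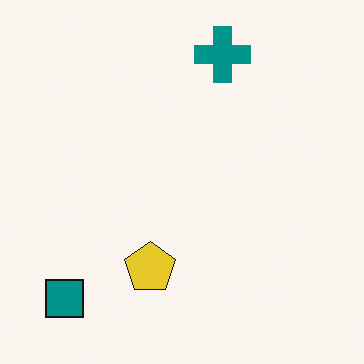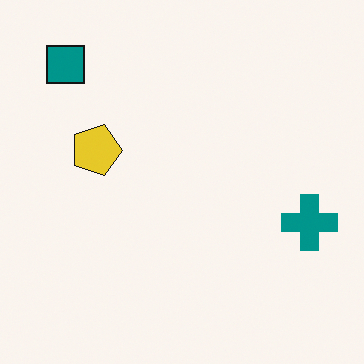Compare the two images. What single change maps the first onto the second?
Rotated 90° clockwise.

The teal square sits in the bottom-left of the first image and the top-left of the second — consistent with a whole-image 90° clockwise rotation.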